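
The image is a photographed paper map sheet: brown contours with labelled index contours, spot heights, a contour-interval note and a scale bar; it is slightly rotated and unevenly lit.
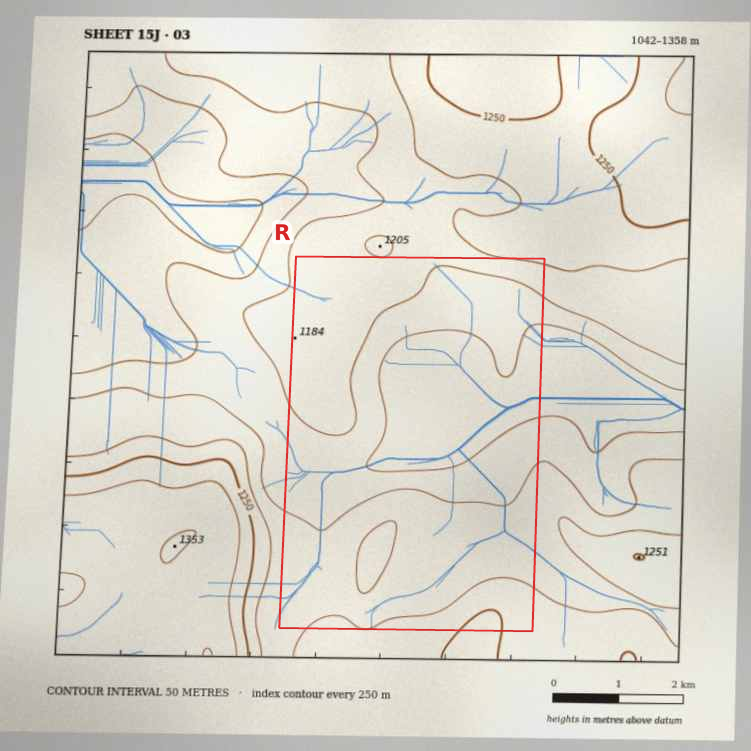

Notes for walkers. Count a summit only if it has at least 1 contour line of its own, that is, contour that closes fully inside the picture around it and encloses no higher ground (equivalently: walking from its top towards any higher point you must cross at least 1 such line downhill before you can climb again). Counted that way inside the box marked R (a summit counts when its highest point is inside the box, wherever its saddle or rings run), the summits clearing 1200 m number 1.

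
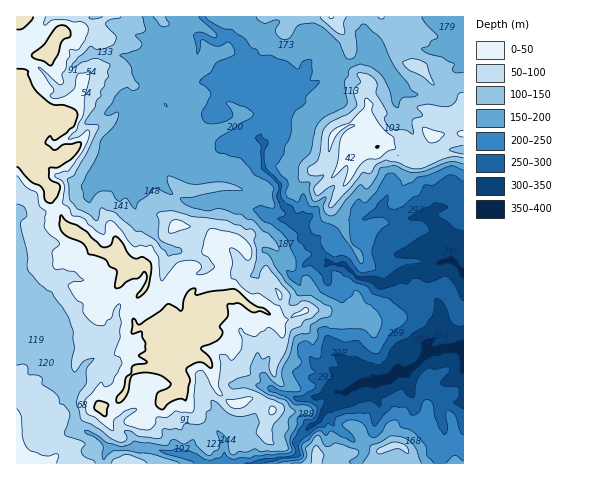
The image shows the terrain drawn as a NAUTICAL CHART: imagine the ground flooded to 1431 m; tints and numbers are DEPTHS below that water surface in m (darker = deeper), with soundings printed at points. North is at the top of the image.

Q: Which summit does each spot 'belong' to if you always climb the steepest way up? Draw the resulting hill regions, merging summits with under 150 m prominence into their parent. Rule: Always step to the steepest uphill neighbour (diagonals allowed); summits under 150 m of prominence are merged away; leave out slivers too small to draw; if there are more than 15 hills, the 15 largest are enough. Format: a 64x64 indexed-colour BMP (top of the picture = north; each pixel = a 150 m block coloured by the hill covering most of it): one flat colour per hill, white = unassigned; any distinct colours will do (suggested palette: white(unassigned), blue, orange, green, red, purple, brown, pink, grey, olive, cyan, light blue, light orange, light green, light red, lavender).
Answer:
<image width="64" height="64" href="data:image/bmp;base64,Qk12CAAAAAAAAHYAAAAoAAAAQAAAAEAAAAABAAQAAAAAAAAIAAATCwAAEwsAABAAAAAAAAAA////ALR3HwAOf/8ALKAsACgn1gC9Z5QAS1aMAMJ34wB/f38AIr28AM++FwDox64AeLv/AIrfmACWmP8A1bDFABERERERERERERERERERERERETMzMzMzMzMzMzMzMzMzEREREREREREREREREREREREREREzMzMzMzMzMzMzMzMRERERERERERERERERERERERERETMzMzMzMzMzMzMzMxERERERERERERERERERERERERERMzMzMzMzMzMzMzMzERERERERERERERERERERERERERETMzMzMzMzMzMzMzMREREREREREREREREREREREREREREzMzMzMzMzMzMzMxERERERERERERERERERERERERERERMzMzMzMzMzMzMzERERERERERERERERERERERERERERETMzMzMzMzMzMzMREREREREREREREREREREREREREREREzMzMzMzMzMzMxERERERERERERERERERERERERERERETMzMzMzMzMxERERERERERERERERERERERERERERERERETMzMzMzMzERERERERERERERERERERERERERERERERERETMzMzMzMxERERERERERERERERERERERERERERERERERERETMzMzMxERERERERERERERERERERERERERERERERERERETMzMzMREREREREREREREREREREREREREREREREREREREzMzMxERERERERERERERERERERERERERERERERERERERMzMzERERERERERERERERERERERERERERERERERERERERERERERERERERERERERERERERERERERERERERERERERERERERERERERERERERERERERERERERERERERERERERERERERERERERERERERERERERERERERERERERERERERERERERERERERERERERERERERERERERERERERERERERERERERERERERERERERERERERERERERERERERERERERERERERERERERERERERERERERERERERERERERERERERERERERERERERERERERERERERERERERERERERERERERERERERERERERERERERERERERERERERERERERERERERERERERERERERERERERERERERERERERERERERERERERERERERERERERERERERERERERERERERERERERERERERIiIRERERERERERERERERERERERERERERERERERERESIiIiIRERERERERERERERERERERERERERERERERERESIiIiIiIiERERERERERERERERERERERERERERERERIiIiIiIiIiIiERERERERERERERERERERERERERERERIiIiIiIiIiIiIRERERERERERERERERERERERERERERIiIiIiIiIiIiIRERERERERERERERERERERERERERERIiIiIiIiIiIiIhEREREREREREREREREREREREREREREiIiIiIiIiIiIiEREREREREREREREREREREREREREREiIiIiIiIiIiIiEREREREREREREREREREREREREREREiIiIiIiIiIiIiERERERERERERERERERERERERERERESIiIiIiIiIiIiIhERERERERERERERERERERERERERESIiIiIiIiIiIiIiIiIRERERERERERERERERERERERERIiIiIiIiIiIiIiIiIhEREREREREREREREREREREREREiIiIiIiIiIiIiIiIiEREREREREREREREREREREREREiIiIiIiIiIiIiIiIiIREREREREREREREREREREREREiIiIiIiIiIiIiIiIiIhEREREREREREREREREREREREiIiIiIiIiIiIiIiIiIiERERERERERERERERERERERESIiIiIiIiIiIiIiIiIiIRERERERERERERERERERERERIiIiIiIiIiIiIiIiIiIhEREREREREREREREREREREREiIiIiIiIiIiIiIiIiIiERERERERERERERERERERERESIiIiIiIiIiIiIiIiIiIRERERERERERERERERERERERIiIiIiIiIiIiIiIiIiIhERERERERERERERERERERERESIiIiIiIiIiIiIiIiIiERERERERERERERERERERERERIiIiIiIiIiIiIiIiIiIREREREREREREREREREREREREiIiIiIiIiIiIiIiIiIhERERERERERERERERERERERESIiIiIiIiIiIiIiIiIiERERERERERERERERERERERERIiIiIiIiIiIiIiIiIiIRERERERERERERERERERERERESIiIiIiIiIiIiIiIiIhEREREREREREREREREREREREREiIiIiIiIiIiIiIiIiERERERERERERERERERERERERESIiIiIiIiIiIiIiIiIRERERERERERERERERERERERESIiIiIiIiIiIiIiIiIhERERERERERERERERERERERIiIiIiIiIiIiIiIiIiIiERERERERERERERERERERERIiIiIiIiIiIiIiIiIiIiIRERERERERERERERERERERIiIiIiIiIiIiIiIiIiIiIhERERERERERERERERERERIiIiIiIiIiIiIiIiIiIiIiERERERERERERERERERERIiIiIiIiIiIiIiIiIiIiIiIRERERERERERERERERESIiIiIiIiIiIiIiIiIiIiIiIhERERERERERERERERESIiIiIiIiIiIiIiIiIiIiIiIi"/>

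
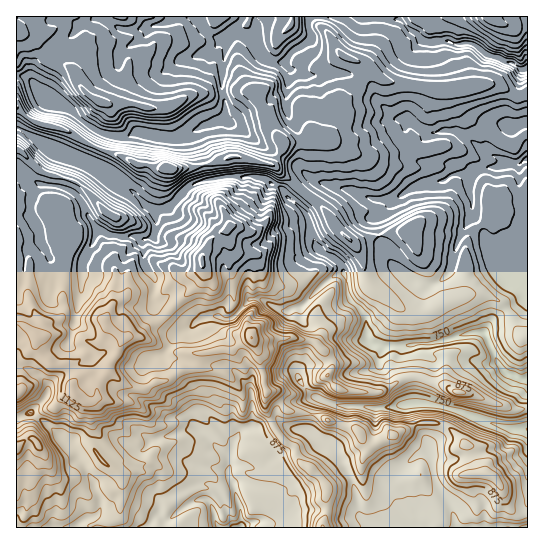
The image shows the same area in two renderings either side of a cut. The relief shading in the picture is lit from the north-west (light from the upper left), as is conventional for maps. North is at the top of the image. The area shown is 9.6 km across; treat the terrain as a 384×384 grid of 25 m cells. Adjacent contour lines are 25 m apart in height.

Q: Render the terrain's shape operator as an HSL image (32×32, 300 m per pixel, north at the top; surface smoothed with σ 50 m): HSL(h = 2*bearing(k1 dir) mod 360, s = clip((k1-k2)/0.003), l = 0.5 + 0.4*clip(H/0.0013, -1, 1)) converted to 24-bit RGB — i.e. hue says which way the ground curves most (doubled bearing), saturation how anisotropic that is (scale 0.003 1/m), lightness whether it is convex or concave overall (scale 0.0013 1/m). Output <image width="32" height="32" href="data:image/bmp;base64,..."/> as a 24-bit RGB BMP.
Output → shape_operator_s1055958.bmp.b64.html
<image width="32" height="32" href="data:image/bmp;base64,Qk02DAAAAAAAADYAAAAoAAAAIAAAACAAAAABABgAAAAAAAAMAAATCwAAEwsAAAAAAAAAAAAAsGAxeK5Dh1Y+YpRMR6SOl3O1xa+SUoqYToddT5I8snidsbyHlQx4w2EfGreSXatJdYhuUVl8W8Sm7MuhQ0Z+gliBgYBugIVzgn9ycnOGnaKNdE+NroVXoTA0lIYrd+UOa6x9p2FzYZ2XYZKjcoamRkuFvbR3YYuKaVmJrK98M541sIItqymmPxrSaspff4aXfICHUlJ5pntO4NiBV2WAb0qXcJiLeHqGgXyBeoJ8mIRqelJpmaJpdEaLr9aARHySn294oVdsi61uWl2YUIykiFmhu6d7i2JnTWpUgZBfdJRidmKvfbmdWR2WlbZ7h3p1gXV2cEFtZZxJzOC0dFC0x0UuXoGKeHOIjXOGep1xgzSDtGpRg5FLRoJtxvDHMj2Ka49ZrF1yg9aVVGGkijOLaq1vhr+gn2uzd262ha61cG+ebG+WpqZnTDuMh511iHWCg1yGsz26vfLcabWMbRtt5taERmljXoBoYnyVtoGdNy+crsbep5XhpuroYq6rVj6fPIywndyVa63Xbyx7okyWeLx6bqaHakyJuHiLg2Bcgm5id5CNnnWSTkuMmouBe3WLay5tlPWdhZxHhT5TbDN11bx3rF5/Z4JGNX5LiYtXW0aHq65BaKBFn8FXskS6OFiXumrl0PfUPg80ajZAorVSebhNc0g4bqtScIExqKVAc4+hlGGSmF1fVIaIipV5ij2BmPm7U8y7ejNbaj8uRGxcod2bhFfn5b7mU5/AOFlhQm1VjNilqtbpoaXfXi3Dwi6aQ6UqiQAIeysYrElolMFHiZwwRY0xZDcxZcdkSq2VinRKeVSSlFVQkUI8UYogeqsf564HZ1QkMx6ZzPH/iMH/3OzvCBLLud7s3pT8zbr/zuj9eefUWSMTMRUCTi0FXGQZNH8MAIbC7ZviQkStnL7cto7Yd3nkeOHpuR0uZsVLQIBXaEU2ebZXUDidBADz//mvG7OjR/7pIt79aj4AMygAMyoALjMAIzMAIysIRkYDMxoAMxcAfFoQf97t0er6fY3269fzFXWrSS+euuTDdWCSs6xwlD88kjDwwo3jnEtFWXWYWZKwhFt1dLN8DgB/7f3Oi6vwYkTrVAAjnhH8zOL/zNL/0c/8xGn6NG58fT+XbIXwzOj/zOf/ZLPQgk1QnVCepnhAlRJUJrJpm8JecGiVtGh9ZNGST0Flm2O00X3YwWbNXWO4bafEVc7SLRSN3f+pMEwaNQ8xXG7U6P7NK0gWQFwaZXQ6x0+luJrokLjiYsHLfYxBj29Gk45jYRklaEsPlkuCbMi6d6/DhmesimBkoYZjz3pNOWFGW3FBYn1atV2Ev3LBokpVarJTey+Q7vGwPFd+NUdYYHM4jfBOcXTYn6rfKiWSeqptkHNbqE5irI5TpnVeln9MryGjmCp9vLeDYWOIuKyFYZVFMU1/s2mtiWBl0YGBgl7NeObiNJOiTreEZEess3DJzzK84rWIhtSx0z7/frL3gtb/n+BzcGYjTD0hdyUlg4AjSlwZX3cQNo4DvdwY1JbWZgRzmLOqv529cKm9grB5xHafIVR8oT1fnMSJbqukebmeskF6g2lRUHlRUpV1RrqwEhnr7fPO34zsDrPazyJffjEdwmVyxIS0LUGNn1iWrJWgkYWsh4utmYimapM3WnIWG2hoiqiBhbihk0tbXsJztUZ2IUWya4C3z62jaKhFf1dAXVRwxn2dfotYfXI8VV4ZA5oAj/9gsbYMOQQANVcSxnqEeqZeacCecwRidqxhg6eRhJyujn21sYe1lXukjYKcTWOET81dV4l5X7hmi0ltd6JjRqmqOHJptJtrwnWZi4mwRUuPjZBbyG+ZjVWbj82FhOFZOkUAhhgAca7Fg8DBB2U45pmcLg9owmOXjMKwgq2ncXSLYXmAnYKhoIGqnIyyg7XRdo3EgE9+i5xeg2WPZ4x0sZpWSV+BeYNXoatsja9xXi10q2RnbmSpuZSEgNGXvkFdVzeekM+ORoOlnXWo1HPDA6QWTANwxdOVdaaCf2lveU9TlIBINIRCn2BqhLRxh2RZdU9cgXZ3YqSHa2eQfmuAvrNcQ1WLfKelVLOA0VWDRjrUkr3Ufiuk496ygzyHrn50WWiQxNmTNU5gXoxycLG95knFThFSp+R7ZIOBd1Vtklt6lLiUe6COLliasMKHZkxzfnR3gX55YaFkf1t8fnN/xp2EHXZ5g7ajrobDMG6pMqpIcUIuQJeb25eGsE2iirB1P61w3KtjPEaxap9sVx48fSE0c7mfnuGwbU98eFd6gap7jKCGn5B/IWyFx512dFF6fYF4e4V8rG+GeFuEcJKQrLmbVUK2XSkMq6kKcbgcEYSchrizVYKmqVJf2nOry5KdfJ/U5r9YKZaHo215QRdmmLqrrvHQaFOlgk/JlXvTzabLkYx7l5B3N4mNv09vjWaOe4iAdoWHkVpZeGecdYmEmr1yVQlTtu7l1+j0fZbcah51X49Kh0N0TsuCwo8vgt6HnlZ97mutRlDVkEupVRx0p+evoXJdfUlpPn9KQH5Yt3Cw16PVsJW6loSlLDNwqIh/gY6EdHGFZJSfboasjKW6vjSAM+L2fOWwe0M3bxoxmk9HP58mIId6fFDS1PfjiUmkr3qXKraK4ApleA47m+/UfqmWlGF5gT9Ajm01P3cxQ4E+dY9VqWhur3N8SjB5pauPmZmLZ2Ccn2llgGMqwrAaadP4dOm3bCo/cjVAeDgynm1Zz7BwEFMfDjMANU0AznMAgXMYSQwBkzQAiO/FgVI0bUcrd1I3jF9cjKSShJGXS31DVnAwUWsyrYlZQ1SFjrafr4imWVOxljwzpvzwPorfjUonbyYhai4riCxbw/H4gqr51t711cT/wZf9yGny2TwZAhz7i8P/y/3kTCRMj2Roi3iPgIyWepabiJyQdn+dd3SphGuslWWoeolPUIZKapo8b3wzgasfzv3yYBY/ZzgsbjsrNtvFtuT/zPD/W4nKPqh0n3osZzgvg06KjYvP0NH0fZLqihpC51lIPFCde4eTgpWXgZuddqGdhpqkenKXgmGTk3SumYCvg6K3Zn+3ikhxnVu9dWDDcxIAaB0SOtvWzP/+MOP/MhUBSE0CVlgaXUcZdHAnT3Q3RntBZ4tCgW8yXRkkq6dboNeqfjO2j4amioaeepd+d52Qa5GUfml6bmyNco9BjKU2llE4ikxNdaipbJORpGybRP/3zO//eJX3jhAlWwcewLGCkslgYS1EjbFJiLlWQYNDVnJMUn4+cEZLXVx5mMGGUsI9gkJzh5B3g3l2m4J8lZdoZo1XemFSdElOqnBqjW+Ub5eKbZdsdXtbc2hcfIRNi+lyQBwfYT4kWRgsfNehq9vgpInclbTtkp7ixKXl26DnU3+xRMHAljuWapmCcspkOiS0iYGog4OYlHaUkoyCnqBye0BkkHRlXWl6jpJtkXRxjX9phX1jfn9nV2F3hXq21SY9cDtYcD5kgNbJh9SndoBlgXFign9aY3tdXXlkq4J6sIrEUyLCeoHDlLLC2LLXKV2rW6GUlWuSiXmTnIKXsHGFdFaWh5O1f5LIhpzMj5PNo5LOpZLLlY/EjMzTV4bfilwhi1aCabO3esaMj35udn1qiGF+lYtzcoNeU4Fdb4dnh3prnS6oVbRYZrVngoxdqy1leEtElXtUi39Kfm9ElqVchMS1YKGoimJWfnBUeHNXg4Fidad4lK7Jr4vUMxsAp1OyY7qzd6KmkYN9jHt4i4Z6TImIrYeroHyQiHZmZoRJX3xGm1lPSLxrnJVnbSI+kLMvRJqEbmWarGqRm9nXiaTLp3WCc1ZlXYhrdoyqgYK0dZvCv9R2MwoAPhUAHOISh5KhdYibaYpgWYp1mYONgpadamqyQ6B0qXG3ooOyf4KggH6xiIs+TZJDiEM+WVSV2p+jQpxhHi1bmuGNV6Vsak9Ol2dglnqWZrF8bSoRXWoPZ0oISwwBbqyCjbe0V2rMkYVzgIZqnWlml4dVVpFRnk9Jrkc1bq5DLZ0vRpI5q3NRcDRexJySRJWmh2mpVImLoJFp2+CcAEGanOQvhTxGfnhGkZtDmIs6liJjhLS5lIO5eWu6jmDKq8/NfMG4elCu"/>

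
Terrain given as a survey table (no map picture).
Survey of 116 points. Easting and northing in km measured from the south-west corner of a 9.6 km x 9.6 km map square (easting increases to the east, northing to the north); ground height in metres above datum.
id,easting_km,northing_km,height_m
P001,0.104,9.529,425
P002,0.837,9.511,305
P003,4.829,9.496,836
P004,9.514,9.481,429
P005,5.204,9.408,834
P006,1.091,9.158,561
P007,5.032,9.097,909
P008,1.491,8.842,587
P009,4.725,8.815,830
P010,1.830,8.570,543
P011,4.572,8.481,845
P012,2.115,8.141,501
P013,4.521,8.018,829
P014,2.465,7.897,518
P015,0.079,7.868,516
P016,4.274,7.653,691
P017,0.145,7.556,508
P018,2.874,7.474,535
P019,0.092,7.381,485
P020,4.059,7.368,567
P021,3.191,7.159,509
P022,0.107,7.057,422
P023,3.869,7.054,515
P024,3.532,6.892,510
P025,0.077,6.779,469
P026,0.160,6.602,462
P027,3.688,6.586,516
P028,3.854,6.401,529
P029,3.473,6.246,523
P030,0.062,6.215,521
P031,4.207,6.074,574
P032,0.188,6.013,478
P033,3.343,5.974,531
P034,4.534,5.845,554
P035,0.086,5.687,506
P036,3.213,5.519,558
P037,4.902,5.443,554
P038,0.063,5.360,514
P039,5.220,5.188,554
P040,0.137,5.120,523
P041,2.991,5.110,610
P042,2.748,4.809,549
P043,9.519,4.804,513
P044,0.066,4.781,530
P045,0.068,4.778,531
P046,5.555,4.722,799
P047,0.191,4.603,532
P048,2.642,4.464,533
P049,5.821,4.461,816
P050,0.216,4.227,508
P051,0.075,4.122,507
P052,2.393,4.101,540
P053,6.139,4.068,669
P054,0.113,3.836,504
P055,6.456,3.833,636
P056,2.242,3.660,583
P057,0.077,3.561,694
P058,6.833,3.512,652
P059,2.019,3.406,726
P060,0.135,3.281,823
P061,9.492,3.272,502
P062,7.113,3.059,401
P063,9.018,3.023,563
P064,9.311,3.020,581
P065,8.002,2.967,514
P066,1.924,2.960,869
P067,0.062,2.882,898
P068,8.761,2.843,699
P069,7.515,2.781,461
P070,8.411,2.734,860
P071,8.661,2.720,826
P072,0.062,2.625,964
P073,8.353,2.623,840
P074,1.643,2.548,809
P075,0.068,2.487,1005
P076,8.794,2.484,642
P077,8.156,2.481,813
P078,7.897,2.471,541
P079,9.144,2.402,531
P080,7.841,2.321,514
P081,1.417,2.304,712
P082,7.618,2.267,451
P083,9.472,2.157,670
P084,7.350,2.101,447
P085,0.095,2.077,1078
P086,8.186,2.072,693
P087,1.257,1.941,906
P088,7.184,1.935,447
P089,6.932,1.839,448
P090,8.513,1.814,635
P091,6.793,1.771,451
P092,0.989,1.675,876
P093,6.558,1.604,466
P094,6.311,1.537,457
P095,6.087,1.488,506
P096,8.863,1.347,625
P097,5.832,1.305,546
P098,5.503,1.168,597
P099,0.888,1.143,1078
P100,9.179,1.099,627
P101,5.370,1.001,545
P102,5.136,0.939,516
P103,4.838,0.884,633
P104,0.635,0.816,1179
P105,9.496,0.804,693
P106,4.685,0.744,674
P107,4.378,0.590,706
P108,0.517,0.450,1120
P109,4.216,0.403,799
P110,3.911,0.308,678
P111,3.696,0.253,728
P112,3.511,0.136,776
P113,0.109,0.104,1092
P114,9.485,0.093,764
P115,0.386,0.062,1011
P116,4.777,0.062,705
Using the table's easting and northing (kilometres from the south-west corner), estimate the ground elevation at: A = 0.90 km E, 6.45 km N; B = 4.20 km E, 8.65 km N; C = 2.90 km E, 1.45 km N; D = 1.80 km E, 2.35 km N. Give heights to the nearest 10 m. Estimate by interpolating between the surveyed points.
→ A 540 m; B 820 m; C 720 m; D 700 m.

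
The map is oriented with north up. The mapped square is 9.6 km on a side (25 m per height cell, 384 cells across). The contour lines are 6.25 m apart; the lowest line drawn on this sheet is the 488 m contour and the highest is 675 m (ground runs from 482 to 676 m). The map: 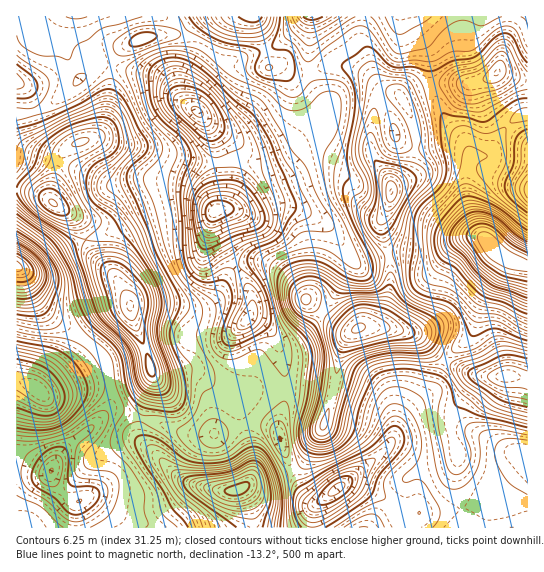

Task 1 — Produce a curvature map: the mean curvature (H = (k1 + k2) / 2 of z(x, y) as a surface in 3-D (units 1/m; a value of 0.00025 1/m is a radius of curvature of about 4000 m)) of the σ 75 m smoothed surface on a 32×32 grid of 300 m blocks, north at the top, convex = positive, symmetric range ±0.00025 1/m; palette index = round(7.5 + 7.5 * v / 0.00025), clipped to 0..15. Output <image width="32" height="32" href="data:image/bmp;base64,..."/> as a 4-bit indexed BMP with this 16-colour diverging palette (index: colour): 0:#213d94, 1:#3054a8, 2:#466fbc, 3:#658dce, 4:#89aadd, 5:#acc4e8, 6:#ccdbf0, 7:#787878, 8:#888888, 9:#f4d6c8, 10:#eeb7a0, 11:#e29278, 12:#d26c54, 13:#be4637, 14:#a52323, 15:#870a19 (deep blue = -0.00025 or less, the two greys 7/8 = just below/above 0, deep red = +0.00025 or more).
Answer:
<image width="32" height="32" href="data:image/bmp;base64,Qk12AgAAAAAAAHYAAAAoAAAAIAAAACAAAAABAAQAAAAAAAACAAATCwAAEwsAABAAAAAAAAAAlD0hAKhUMAC8b0YAzo1lAN2qiQDoxKwA8NvMAHh4eACIiIgAyNb0AKC37gB4kuIAVGzSADdGvgAjI6UAGQqHAImWiHZmZmaLdDealnZ4d3eadEeHdmabnKECaZd2h3d4hmhVhlfP/+51cAWZh4h3iIQ6qGaLuYj/N6cSipeKh4eHN6h4u0IRuwWJhSaHi5dmVURomqZWVWYH/5lzZ4l2VIqlNYhEdmh3NP+HhXeYZVec+mVVSIZ4iHJ/hGZ3iGiqnMqGOe52iIh0X7VWd1ZpqKundSv8R4eIdU7FNVVa7cqph2QL9kmImGUrtDNHZ3i6ZnZBLtFIZKpUK/y63nNGl3ZlNt+RWJIXRXrszd24aIaHhW3ttnmoEm/EnsuYmWm5RpaLvceJmjKf2Hp6M2iZpwBVrLyldYg3repAPUSLpjQBeM3KZXKIm4d1Mmx3jHIgWXqXiFeSebqHZlOZiVUxIpV6dopYskhkeYZH6odhADt8/aqnWsATJIdlW8xUmDKZ3+plh2qhEkmHd5Z/lXh7urunZHVph3eJiIiSj6yWiZpXh3ZkaJiql4h4drqLpndmibqaqZnIeWaZd1y0aHVmaIi9zLibtEZnmHZLo4plZ2hEWau2iEA2eJd3SaWpVnhldjRql3IRWYeIdkiXt1iXZal1WIhzVIuHiXZYm6Z7upiHh2d3VEe6nKiJiaeXepvZVneHmGV6hUiZaYeUZmZI5meIiJ3blmd3Z2iZhXd3ZrZ4iIhndmi7vWZpmoZ3iHaH"/>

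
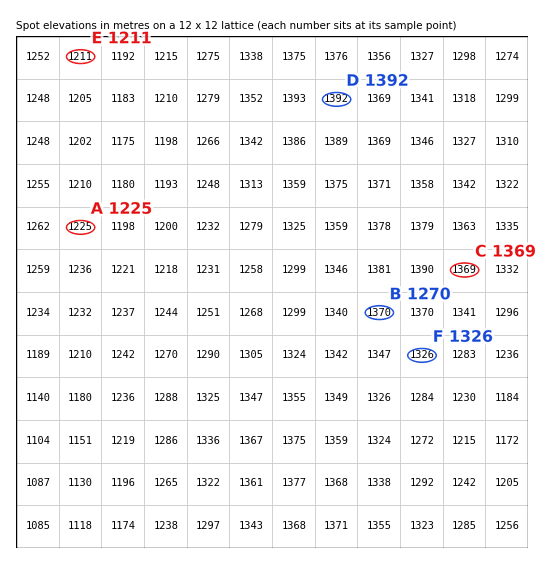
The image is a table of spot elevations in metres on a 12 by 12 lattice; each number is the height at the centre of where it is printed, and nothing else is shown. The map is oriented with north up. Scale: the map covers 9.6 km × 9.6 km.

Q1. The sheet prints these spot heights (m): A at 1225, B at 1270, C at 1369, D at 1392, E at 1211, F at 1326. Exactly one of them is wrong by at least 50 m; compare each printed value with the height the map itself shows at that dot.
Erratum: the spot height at B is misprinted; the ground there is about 1370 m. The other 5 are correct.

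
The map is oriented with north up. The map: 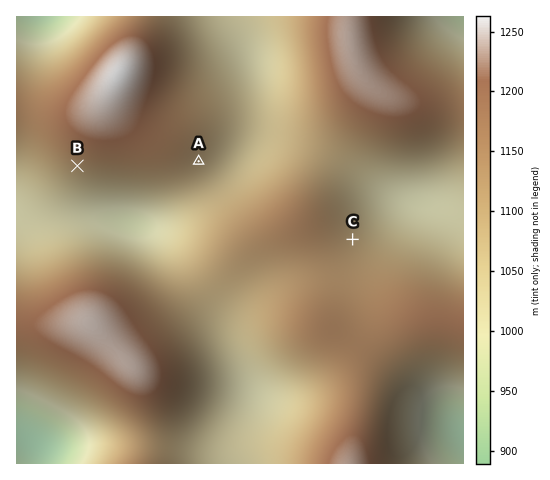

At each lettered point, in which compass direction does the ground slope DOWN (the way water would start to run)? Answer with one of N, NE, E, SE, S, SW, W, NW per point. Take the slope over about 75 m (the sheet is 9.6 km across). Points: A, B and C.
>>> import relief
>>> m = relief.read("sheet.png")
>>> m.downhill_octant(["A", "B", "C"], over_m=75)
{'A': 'SE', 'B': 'S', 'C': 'NE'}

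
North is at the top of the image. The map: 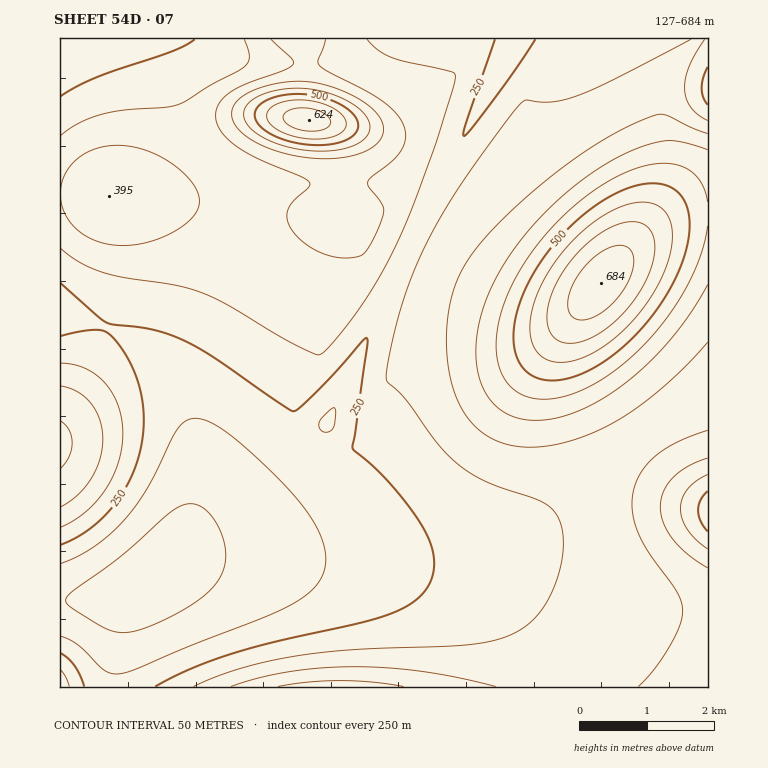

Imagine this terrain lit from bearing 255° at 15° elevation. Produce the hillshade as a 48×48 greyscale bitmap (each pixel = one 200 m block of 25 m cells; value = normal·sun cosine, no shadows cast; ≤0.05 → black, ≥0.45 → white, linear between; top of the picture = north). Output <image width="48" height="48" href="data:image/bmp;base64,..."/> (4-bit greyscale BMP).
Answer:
<image width="48" height="48" href="data:image/bmp;base64,Qk32BAAAAAAAAHYAAAAoAAAAMAAAADAAAAABAAQAAAAAAIAEAAATCwAAEwsAABAAAAAAAAAAAAAAABEREQAiIiIAMzMzAERERABVVVUAZmZmAHd3dwCIiIgAmZmZAKqqqgC7u7sAzMzMAN3d3QDu7u4A////AAA2eJmZmYiHdmZVVVVVVmZnd3iIiIiIiAE1eImZiIh3d2ZmZVZmZmd3eIiIiIiIiBJFeIiIiIiHd3dmZmZnd3d4iIiIiIiIiDRWeIiIiIiIh3d3d3d3d4iIiIiIiIiIiFVmeIiIiIiIiIiIiIiIiIiIiIiIiIiImWZneIiIiIiIiIiIiIiIiIiIiJmZmZmZmXd3eIiImZmZiIiIiIiIiJmZmZmZmZmZmXd3eIiJmZmZmZmZmZmZmZmZmZmZmZmZqnd3d4iJmZmZmZmZmZmZmZmZmZmZmZmqu3ZmZ3iJmZmZmZmZmZmZmZmZmZmZmaq8zWZlZniImZmZmZmZmZmZmZmZmZmZmqvN7mVVVWeImZmZmZmZmZmZmZmZmZmZqrze/2VERWd4mZmZmZmZmZmZmZmZmZmZqrze/1VDNFZ4mZmZmZmZmZmZmZmZmZmZqrzd7lVDM0V4iZmZmZmZmZmZmZmZmZmZmrvMzFVDI0VoiZmZmZmZmZmaqpmZmIiZmaq7qmUyIjVniZmZmZmZmZmqqqqZmIiImZmpmWUyIjRniZmpmYiamZmqqqqpmIiIiJmZiFUyIjRniZqql2erqZqqqrqqmYiIiIiIiFQyIjVniZqqlle9upqqu7u6qYh3d3iIiFQyI0V4maqql1atypqqu7y7qYd3d3d4iFQzM0Z4maqqmGWMy5mqu8zMuph2Zmd3iFRDRFaImaqqmXVqzKmqvM3cyph2VVZnd1VEVWeJmqqpmYZYzLmqvM3d26h2VVVmd2ZVZniZmqqpmYZWrLqavN3u3Ll2RERWZ3d3d4iZmqqZmZdVjMqaq83u7cqGQzNFZoiIiJmZmqmZmZhkasupq83v/tuWQyI0VZmZmZmZmZmZmZh1WLypq83v/tyXUyIjRKqZmZmZmZmZmZiGRqy5mrze/+2oUyESM6qqmZmZmZmZmZiGRYu6mrze7+25ZCERIruqmZmZmZmZmYiHVGrKmavN7u3KdSEREruqmZiIiZmZmIiIZFi7mZq83u3KhTIQEcuqmIiIiIiIiIiIdUarqZqrzd3LlkIREcupmId4iIiIiIiIdUWLuYmrvN3Ll1MhEcuph3d3eIiIiIiIhkRquoiau8zLqGQyEbuoh3d3eIiIiIiIh1NYupiZq7u7qHVDIrqYdmZnd4iIiIiIh2RGq5iJmqu6qXZTM7qYdmZnd4iIiJiIiHU1i6mImaqqqYdURKqHdmZnd4iaqqqYh3ZDarmIiZmqmYdlVKmHdmZ3eJvN7cuXZmZDWLqYiJmZmYh2VZmHd2d3is///slkIjVDNquYiIiZmYh2RJmId3d4rP///ZYgABRUNYupiIiJmYh1MpmId3eJvf//uFEAACRmRGq6iIiIiIh0IZiIh3iJq93KdBAAAUZ3VEi6mIiIiIh0IJiIiIiImaqXUyABNWd3ZEabqIiIiIh1IZiIiIiIiJmZh1VFVnd3dUSLuYiIiIiHQoiIiIiIiZq7qXZVZ3d3dlRpuoiIiIiIZYiIiIiImavMuXVVZ3d3d2RHu5iIiIiIiA=="/>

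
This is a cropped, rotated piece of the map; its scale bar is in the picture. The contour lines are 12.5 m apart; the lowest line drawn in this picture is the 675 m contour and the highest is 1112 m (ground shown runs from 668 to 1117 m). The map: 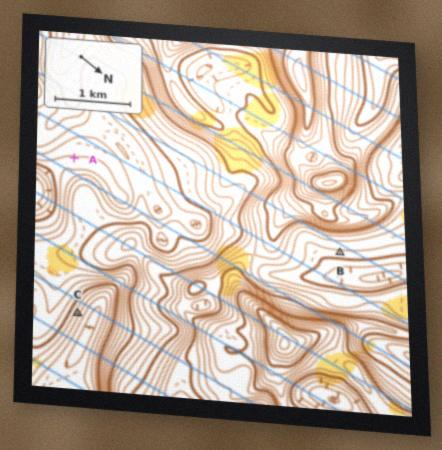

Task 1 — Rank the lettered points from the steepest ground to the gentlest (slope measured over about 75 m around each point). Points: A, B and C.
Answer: C B A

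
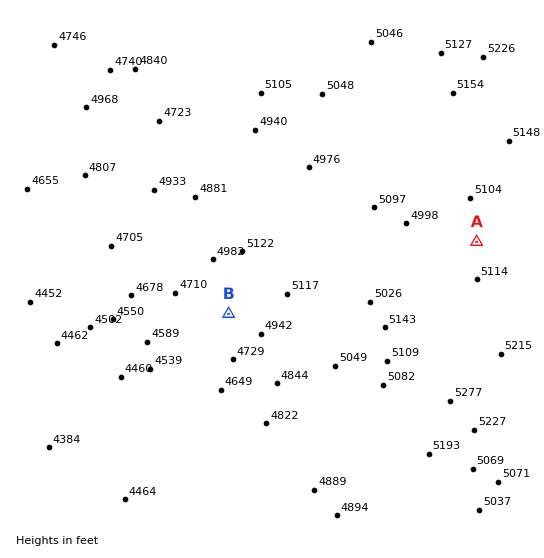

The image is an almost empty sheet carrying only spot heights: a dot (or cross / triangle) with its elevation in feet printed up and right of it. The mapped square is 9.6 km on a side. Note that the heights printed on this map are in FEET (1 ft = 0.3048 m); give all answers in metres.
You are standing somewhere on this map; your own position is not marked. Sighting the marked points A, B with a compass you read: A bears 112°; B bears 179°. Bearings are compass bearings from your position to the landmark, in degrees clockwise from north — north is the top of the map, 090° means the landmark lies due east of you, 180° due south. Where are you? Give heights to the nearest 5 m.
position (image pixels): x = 226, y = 141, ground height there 1505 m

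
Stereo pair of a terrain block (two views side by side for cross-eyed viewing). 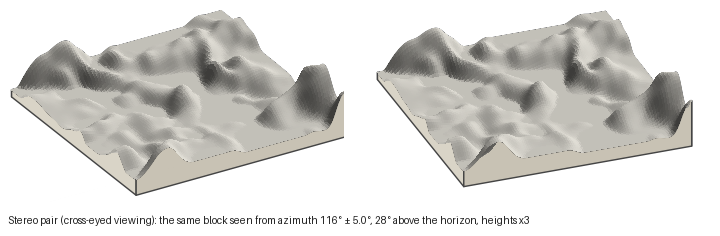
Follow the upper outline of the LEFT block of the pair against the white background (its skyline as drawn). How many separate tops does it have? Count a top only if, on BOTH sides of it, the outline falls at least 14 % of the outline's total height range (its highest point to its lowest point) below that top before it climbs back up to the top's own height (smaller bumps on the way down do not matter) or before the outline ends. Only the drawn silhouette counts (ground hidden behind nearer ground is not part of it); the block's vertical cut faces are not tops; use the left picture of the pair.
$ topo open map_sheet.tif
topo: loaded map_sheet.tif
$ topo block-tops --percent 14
3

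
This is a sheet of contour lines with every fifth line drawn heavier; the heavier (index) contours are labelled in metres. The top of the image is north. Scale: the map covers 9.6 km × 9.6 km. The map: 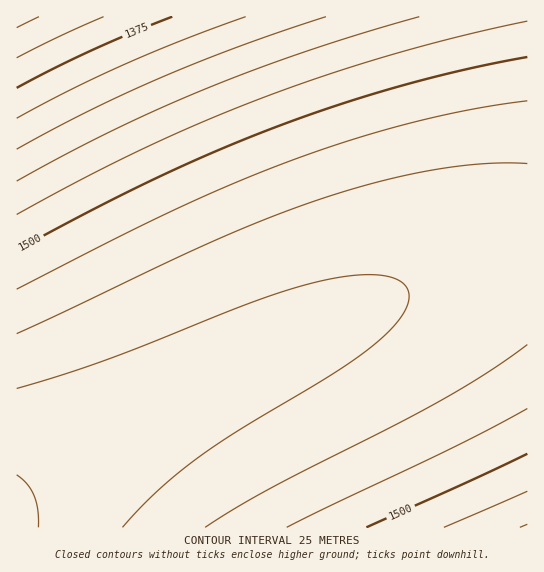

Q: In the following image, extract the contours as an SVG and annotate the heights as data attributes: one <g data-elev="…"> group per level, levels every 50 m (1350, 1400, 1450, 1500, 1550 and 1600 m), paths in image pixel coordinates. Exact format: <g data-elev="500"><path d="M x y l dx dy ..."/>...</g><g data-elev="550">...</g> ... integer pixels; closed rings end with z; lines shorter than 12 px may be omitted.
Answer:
<g data-elev="1350"><path d="M104 17l-45 19-42 22"/></g><g data-elev="1400"><path d="M246 17l-63 23-58 24-55 26-53 28"/></g><g data-elev="1450"><path d="M419 17l-109 33-103 38-94 42-96 51"/></g><g data-elev="1500"><path d="M366 527l161-73"/><path d="M527 57l-61 12-63 16-64 20-62 22-60 24-61 27-63 32-76 40"/></g><g data-elev="1550"><path d="M205 527l66-39 174-90 44-27 38-26"/><path d="M527 164l-44 0-49 6-55 12-57 17-53 19-55 23-197 93"/></g><g data-elev="1600"><path d="M38 527l0-17-4-15-7-11-10-9"/></g>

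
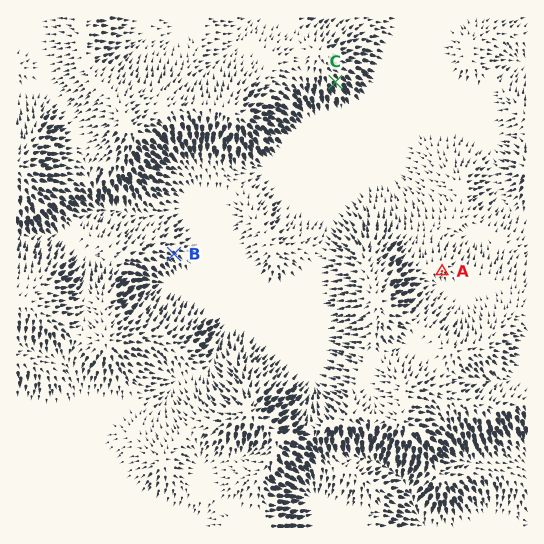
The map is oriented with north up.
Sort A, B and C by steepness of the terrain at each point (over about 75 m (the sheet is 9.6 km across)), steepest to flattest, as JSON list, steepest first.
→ ["C", "B", "A"]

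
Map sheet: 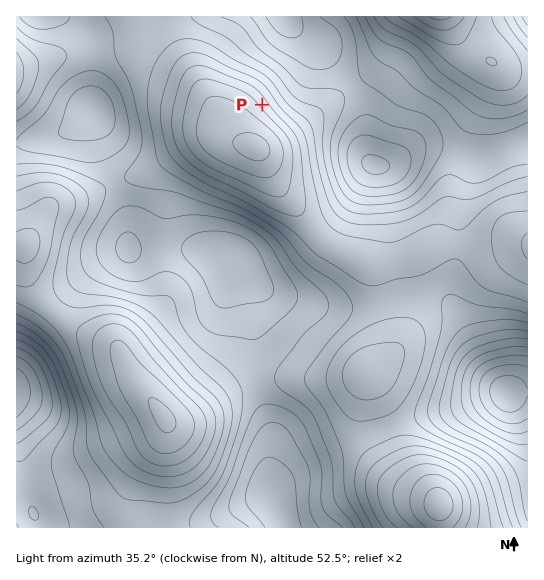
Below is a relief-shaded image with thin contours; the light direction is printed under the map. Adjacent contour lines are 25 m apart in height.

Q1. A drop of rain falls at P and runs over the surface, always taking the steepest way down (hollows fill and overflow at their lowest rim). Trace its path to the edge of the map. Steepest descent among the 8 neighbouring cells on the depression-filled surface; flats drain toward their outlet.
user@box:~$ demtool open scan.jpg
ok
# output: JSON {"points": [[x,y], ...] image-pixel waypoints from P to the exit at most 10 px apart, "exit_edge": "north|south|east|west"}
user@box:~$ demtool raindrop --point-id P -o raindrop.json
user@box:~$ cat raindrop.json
{"points": [[262, 105], [273, 94], [283, 83], [294, 73], [305, 62], [307, 51], [305, 41], [294, 30], [286, 19], [285, 17]], "exit_edge": "north"}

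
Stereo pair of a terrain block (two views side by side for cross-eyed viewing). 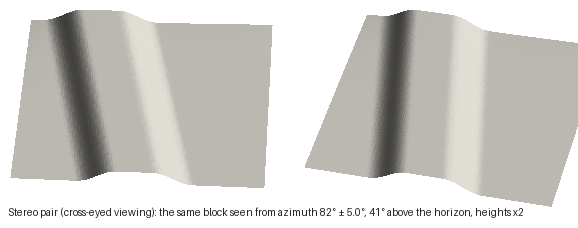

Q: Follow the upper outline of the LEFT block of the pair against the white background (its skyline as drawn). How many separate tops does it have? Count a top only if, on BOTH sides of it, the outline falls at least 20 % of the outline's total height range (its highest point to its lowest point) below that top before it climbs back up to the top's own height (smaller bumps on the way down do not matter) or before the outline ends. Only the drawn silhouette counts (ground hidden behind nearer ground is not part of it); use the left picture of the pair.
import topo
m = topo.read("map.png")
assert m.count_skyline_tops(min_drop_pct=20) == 0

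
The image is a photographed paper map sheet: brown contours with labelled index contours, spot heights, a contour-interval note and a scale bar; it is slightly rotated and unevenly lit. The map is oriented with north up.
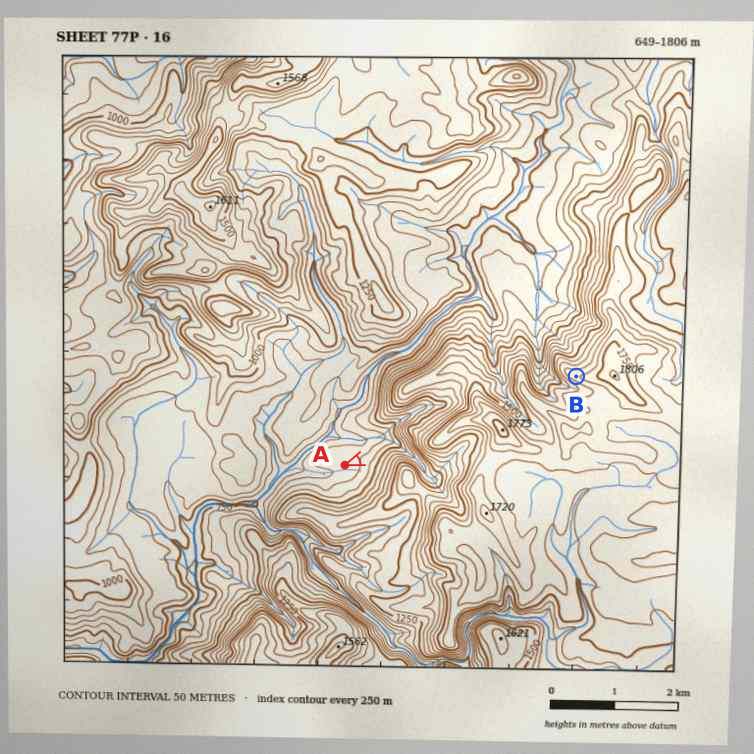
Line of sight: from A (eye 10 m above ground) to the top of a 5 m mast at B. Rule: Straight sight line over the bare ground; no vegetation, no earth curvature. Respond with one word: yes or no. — no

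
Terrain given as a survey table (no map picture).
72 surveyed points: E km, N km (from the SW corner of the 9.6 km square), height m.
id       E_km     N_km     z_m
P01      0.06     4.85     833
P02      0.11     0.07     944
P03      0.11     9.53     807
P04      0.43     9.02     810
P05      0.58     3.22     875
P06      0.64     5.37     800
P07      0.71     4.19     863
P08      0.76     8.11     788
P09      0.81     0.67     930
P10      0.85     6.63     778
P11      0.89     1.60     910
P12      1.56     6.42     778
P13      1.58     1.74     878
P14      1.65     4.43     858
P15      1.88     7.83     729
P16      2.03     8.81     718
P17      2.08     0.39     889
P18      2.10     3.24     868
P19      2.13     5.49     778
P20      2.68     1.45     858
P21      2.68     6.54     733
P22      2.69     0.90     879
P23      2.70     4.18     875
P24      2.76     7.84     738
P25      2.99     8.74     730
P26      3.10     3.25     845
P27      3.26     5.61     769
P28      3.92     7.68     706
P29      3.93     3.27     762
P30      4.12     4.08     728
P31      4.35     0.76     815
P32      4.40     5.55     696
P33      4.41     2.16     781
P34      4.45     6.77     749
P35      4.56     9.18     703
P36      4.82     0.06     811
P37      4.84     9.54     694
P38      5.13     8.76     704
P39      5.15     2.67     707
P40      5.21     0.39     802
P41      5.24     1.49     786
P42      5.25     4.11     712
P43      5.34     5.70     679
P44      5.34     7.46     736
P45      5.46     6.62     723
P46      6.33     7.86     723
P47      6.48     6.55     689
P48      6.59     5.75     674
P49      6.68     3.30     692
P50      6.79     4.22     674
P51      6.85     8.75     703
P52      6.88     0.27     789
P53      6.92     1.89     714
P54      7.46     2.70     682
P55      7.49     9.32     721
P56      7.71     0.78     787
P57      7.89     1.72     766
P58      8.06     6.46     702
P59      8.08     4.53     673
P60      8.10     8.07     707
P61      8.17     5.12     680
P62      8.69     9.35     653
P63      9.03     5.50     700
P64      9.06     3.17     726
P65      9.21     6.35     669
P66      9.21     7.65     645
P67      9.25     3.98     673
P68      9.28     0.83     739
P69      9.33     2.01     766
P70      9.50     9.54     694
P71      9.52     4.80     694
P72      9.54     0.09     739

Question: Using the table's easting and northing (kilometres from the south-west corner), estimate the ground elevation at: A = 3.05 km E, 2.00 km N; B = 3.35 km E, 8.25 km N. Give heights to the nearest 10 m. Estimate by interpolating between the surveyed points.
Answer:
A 840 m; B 710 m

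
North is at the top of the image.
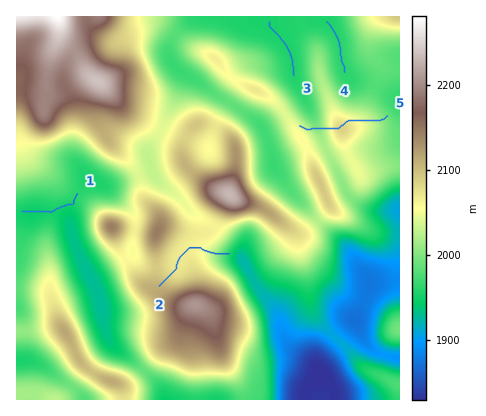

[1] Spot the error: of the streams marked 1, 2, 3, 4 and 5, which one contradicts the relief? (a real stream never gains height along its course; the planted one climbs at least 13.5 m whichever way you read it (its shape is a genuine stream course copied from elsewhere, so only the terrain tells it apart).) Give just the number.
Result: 5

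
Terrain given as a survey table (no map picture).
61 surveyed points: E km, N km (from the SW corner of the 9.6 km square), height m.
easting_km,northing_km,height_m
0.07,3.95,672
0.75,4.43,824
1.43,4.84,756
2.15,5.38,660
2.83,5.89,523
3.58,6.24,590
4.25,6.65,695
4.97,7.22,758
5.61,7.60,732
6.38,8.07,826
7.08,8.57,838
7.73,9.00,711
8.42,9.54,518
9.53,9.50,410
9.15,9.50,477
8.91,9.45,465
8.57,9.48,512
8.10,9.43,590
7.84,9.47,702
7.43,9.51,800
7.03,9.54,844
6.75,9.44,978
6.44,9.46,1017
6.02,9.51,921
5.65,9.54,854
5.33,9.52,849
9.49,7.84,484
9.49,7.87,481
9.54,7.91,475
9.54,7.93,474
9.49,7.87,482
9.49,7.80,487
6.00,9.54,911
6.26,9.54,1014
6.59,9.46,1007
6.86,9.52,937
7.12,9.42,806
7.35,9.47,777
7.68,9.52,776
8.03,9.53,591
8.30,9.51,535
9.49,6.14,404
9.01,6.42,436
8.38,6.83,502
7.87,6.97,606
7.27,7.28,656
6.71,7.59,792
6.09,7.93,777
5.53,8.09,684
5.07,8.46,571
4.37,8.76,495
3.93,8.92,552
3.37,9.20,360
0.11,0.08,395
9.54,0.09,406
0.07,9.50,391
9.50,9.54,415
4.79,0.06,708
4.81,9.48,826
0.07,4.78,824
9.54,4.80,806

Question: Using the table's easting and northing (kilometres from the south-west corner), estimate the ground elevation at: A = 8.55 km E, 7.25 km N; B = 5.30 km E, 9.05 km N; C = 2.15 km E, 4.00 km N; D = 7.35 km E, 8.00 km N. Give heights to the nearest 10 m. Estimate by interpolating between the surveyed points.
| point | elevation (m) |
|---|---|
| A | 590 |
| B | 870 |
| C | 830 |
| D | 700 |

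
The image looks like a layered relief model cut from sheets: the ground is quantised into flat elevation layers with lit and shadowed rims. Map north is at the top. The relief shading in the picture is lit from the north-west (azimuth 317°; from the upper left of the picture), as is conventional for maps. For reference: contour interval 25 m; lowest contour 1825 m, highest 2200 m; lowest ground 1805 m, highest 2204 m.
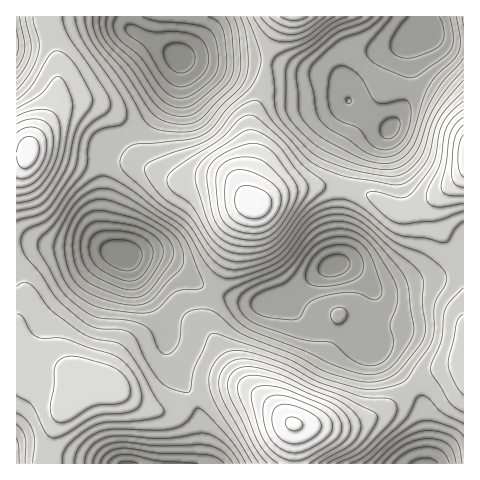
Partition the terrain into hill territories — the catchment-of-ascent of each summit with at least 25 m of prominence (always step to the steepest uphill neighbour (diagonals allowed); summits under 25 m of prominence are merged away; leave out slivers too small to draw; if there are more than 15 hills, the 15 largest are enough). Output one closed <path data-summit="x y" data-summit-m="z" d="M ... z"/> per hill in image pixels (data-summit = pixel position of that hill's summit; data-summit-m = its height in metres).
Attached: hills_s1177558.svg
<path data-summit="253 204" data-summit-m="2194" d="M185 58l-6 1 0 11-3 13-16 26-22 20-34 17-3 64 0 19 3 9 5 10 8 5 7 2 24 0 14 4 17 9 20 16 16 8 36 11 18 0 12-3 44-31 13-6 2-7 2-46 9-46 7-14 10-10 22-11-13-7-23-16-6-5-8-18-11-9-23-2-43-10-57 0z"/><path data-summit="293 424" data-summit-m="2204" d="M148 255l-24 1 17 31 23 38 3 8 0 17 3 13 21 32 7 15 4 18-1 36 224 0 2-2-1-38-4-21-6-11-26-29-12-11-8-4-3-20 6-23 0-14-19-21-13-6-8 2-8 3-44 31-12 3-18 0-44-14-35-26z"/><path data-summit="104 384" data-summit-m="2098" d="M31 241l-15 1 0 221 184 1 2-36-4-18-7-15-21-32-3-13 0-17-3-8-23-38-13-28-5-5-26-7-44-1z"/><path data-summit="28 152" data-summit-m="2193" d="M127 16l-111 1 1 224 14 0 22 5 35 0 26 5-8-8-5-14 3-83 28-13 18-14 20-24 9-25 0-13-46-26-4-4z"/><path data-summit="463 155" data-summit-m="2172" d="M427 31l-8 4-10 10 0 44-3 13-8 16-9 12-18 7-13 13-7 14-5 17-6 42 0 33-3 8 16 5 25 21 61-14 25-14 0-217-22-5z"/><path data-summit="294 17" data-summit-m="2114" d="M425 16l-296 0-1 8 9 10 25 12 18 12 26 4 57 0 43 10 19 1 9 4 6 6 7 12-1-24 4-7 8-7 44-12 24-14z"/><path data-summit="463 364" data-summit-m="2065" d="M463 262l-24 14-49 13-12 1-10-6 6 13-7 31 1 18 22 17 26 29 6 11 5 37-1 24 38-1z"/>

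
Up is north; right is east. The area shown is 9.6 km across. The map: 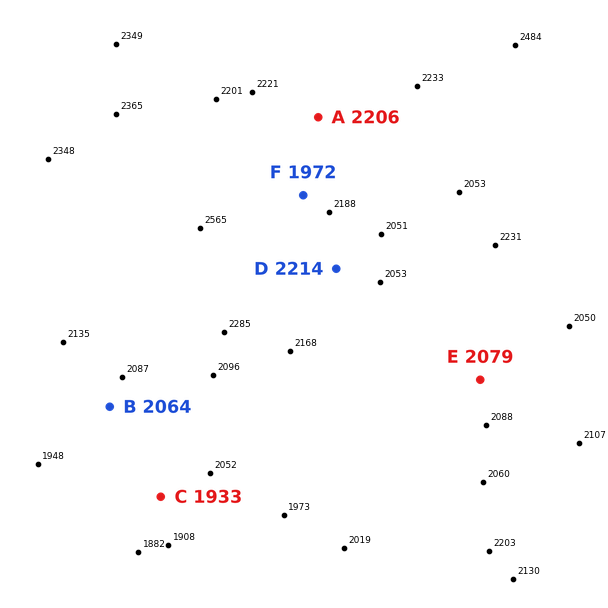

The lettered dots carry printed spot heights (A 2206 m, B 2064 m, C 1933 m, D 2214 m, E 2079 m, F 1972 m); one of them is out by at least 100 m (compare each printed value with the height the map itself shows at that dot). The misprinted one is F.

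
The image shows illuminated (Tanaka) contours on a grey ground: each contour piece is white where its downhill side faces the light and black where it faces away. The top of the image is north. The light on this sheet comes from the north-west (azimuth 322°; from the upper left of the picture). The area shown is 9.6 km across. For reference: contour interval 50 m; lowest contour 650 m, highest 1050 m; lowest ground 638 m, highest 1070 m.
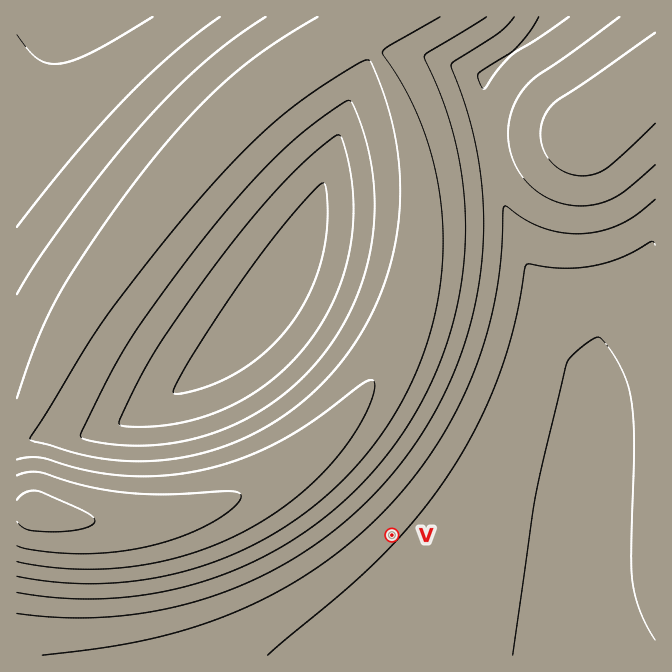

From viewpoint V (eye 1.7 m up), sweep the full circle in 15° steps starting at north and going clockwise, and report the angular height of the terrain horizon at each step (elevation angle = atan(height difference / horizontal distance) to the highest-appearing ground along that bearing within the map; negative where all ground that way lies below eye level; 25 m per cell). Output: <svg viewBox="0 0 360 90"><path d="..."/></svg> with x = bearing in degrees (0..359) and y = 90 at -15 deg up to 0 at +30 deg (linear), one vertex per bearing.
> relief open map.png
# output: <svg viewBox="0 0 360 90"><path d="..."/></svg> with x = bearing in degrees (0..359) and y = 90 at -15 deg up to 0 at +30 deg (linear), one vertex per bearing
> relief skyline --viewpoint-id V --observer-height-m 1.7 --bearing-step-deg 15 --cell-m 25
<svg viewBox="0 0 360 90"><path d="M0 48l15 5 15 4 15 3 15 1 15 0 15 0 15 0 15 1 15 1 15 0 15 0 15-1 15 0 15-1 15-1 15-2 15-4 15-6 15-4 15-3 15-1 15 1 15 3"/></svg>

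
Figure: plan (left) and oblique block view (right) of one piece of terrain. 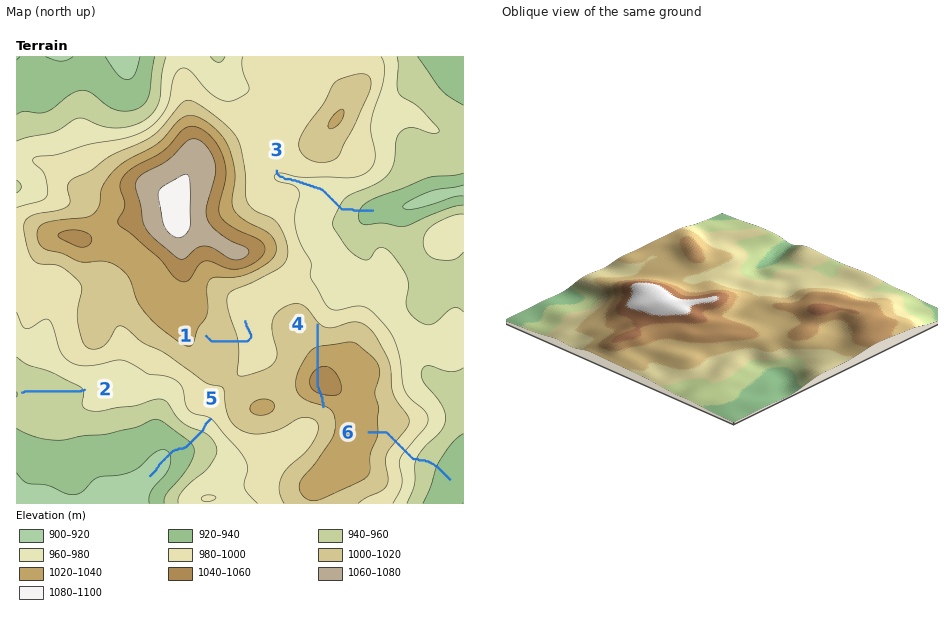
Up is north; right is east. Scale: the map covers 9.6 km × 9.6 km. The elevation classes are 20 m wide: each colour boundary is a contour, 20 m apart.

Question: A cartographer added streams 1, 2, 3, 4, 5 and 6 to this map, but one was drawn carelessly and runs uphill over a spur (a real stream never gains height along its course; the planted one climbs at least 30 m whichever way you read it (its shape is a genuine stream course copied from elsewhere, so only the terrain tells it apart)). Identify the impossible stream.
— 4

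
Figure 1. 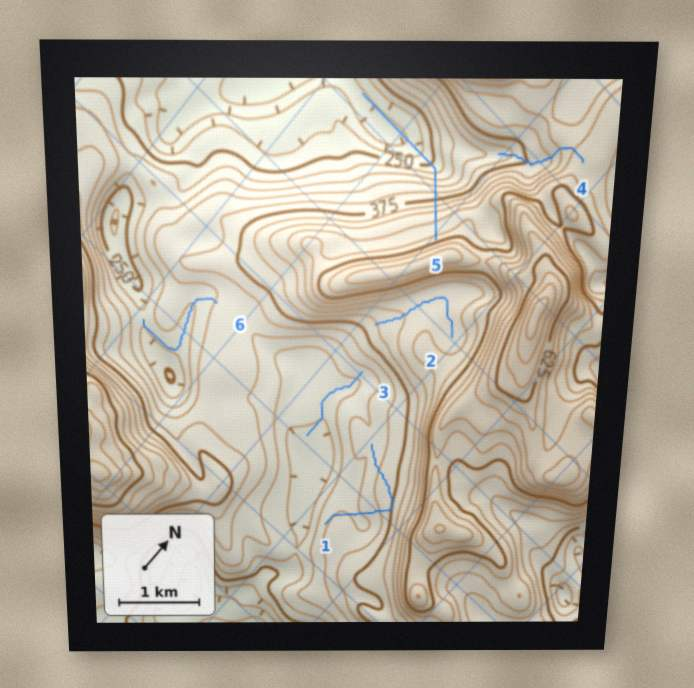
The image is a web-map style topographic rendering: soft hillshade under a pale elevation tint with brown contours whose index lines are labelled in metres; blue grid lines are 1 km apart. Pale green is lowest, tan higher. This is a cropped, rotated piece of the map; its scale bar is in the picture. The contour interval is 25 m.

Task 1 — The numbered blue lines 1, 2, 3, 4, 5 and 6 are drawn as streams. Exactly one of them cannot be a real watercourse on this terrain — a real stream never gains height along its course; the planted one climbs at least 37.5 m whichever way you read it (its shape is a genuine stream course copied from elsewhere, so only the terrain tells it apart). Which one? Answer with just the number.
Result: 1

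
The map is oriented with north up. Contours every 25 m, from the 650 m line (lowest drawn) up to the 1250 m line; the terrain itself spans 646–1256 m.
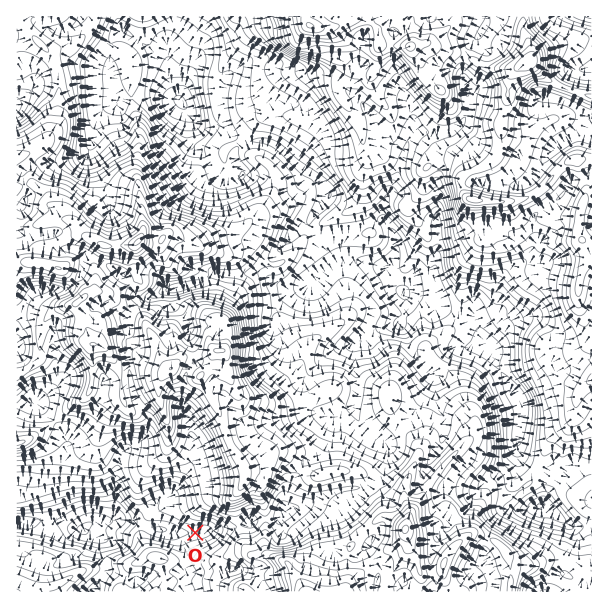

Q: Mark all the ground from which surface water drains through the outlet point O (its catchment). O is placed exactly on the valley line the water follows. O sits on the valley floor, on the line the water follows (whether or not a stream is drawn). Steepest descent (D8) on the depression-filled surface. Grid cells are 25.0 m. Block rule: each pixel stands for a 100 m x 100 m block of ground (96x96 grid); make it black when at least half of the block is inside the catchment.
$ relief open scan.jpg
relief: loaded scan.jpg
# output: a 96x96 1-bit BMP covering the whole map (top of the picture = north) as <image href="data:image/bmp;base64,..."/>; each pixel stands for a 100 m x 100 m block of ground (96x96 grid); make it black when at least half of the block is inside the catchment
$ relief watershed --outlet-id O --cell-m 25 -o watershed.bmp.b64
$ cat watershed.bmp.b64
<image width="96" height="96" href="data:image/bmp;base64,Qk2+BAAAAAAAAD4AAAAoAAAAYAAAAGAAAAABAAEAAAAAAIAEAAATCwAAEwsAAAIAAAAAAAAA////AAAAAAAAAAAAAAD+AAAAAAAAAAAAAAD/AAAAAAAAAAAAAAH/gAAAAAAAAAAAAAP/wAAAAAAAAAAAAAf/4AAAAAAAAAAAwA//8AAAAAAAAAAB////+AAAAAAAAAAD/////gAAAAAAAAAD/////wAAAAAAAAAD/////4AAAAAAAAAD/////4AAAAAAAAAD/////4AAAAAAAAAD/////4AAAAAAAAAB/////4AAAAAAAAAA/////wAAAAAAAAAAf////gAAAAAAAAAAB////AAAAAAAAAAAB///+AAAAAAAAAAAA///8AAAAAAAAAAAA///wAAAAAAAAAAAA/4AAAAAAAAAAAAAAPwAAAAAAAAAAAAAAHgAAAAAAAAAAAAAAAAAAAAAAAAAAAAAAAAAAAAAAAAAAAAAAAAAAAAAAAAAAAAAAAAAAAAAAAAAAAAAAAAAAAAAAAAAAAAAAAAAAAAAAAAAAAAAAAAAAAAAAAAAAAAAAAAAAAAAAAAAAAAAAAAAAAAAAAAAAAAAAAAAAAAAAAAAAAAAAAAAAAAAAAAAAAAAAAAAAAAAAAAAAAAAAAAAAAAAAAAAAAAAAAAAAAAAAAAAAAAAAAAAAAAAAAAAAAAAAAAAAAAAAAAAAAAAAAAAAAAAAAAAAAAAAAAAAAAAAAAAAAAAAAAAAAAAAAAAAAAAAAAAAAAAAAAAAAAAAAAAAAAAAAAAAAAAAAAAAAAAAAAAAAAAAAAAAAAAAAAAAAAAAAAAAAAAAAAAAAAAAAAAAAAAAAAAAAAAAAAAAAAAAAAAAAAAAAAAAAAAAAAAAAAAAAAAAAAAAAAAAAAAAAAAAAAAAAAAAAAAAAAAAAAAAAAAAAAAAAAAAAAAAAAAAAAAAAAAAAAAAAAAAAAAAAAAAAAAAAAAAAAAAAAAAAAAAAAAAAAAAAAAAAAAAAAAAAAAAAAAAAAAAAAAAAAAAAAAAAAAAAAAAAAAAAAAAAAAAAAAAAAAAAAAAAAAAAAAAAAAAAAAAAAAAAAAAAAAAAAAAAAAAAAAAAAAAAAAAAAAAAAAAAAAAAAAAAAAAAAAAAAAAAAAAAAAAAAAAAAAAAAAAAAAAAAAAAAAAAAAAAAAAAAAAAAAAAAAAAAAAAAAAAAAAAAAAAAAAAAAAAAAAAAAAAAAAAAAAAAAAAAAAAAAAAAAAAAAAAAAAAAAAAAAAAAAAAAAAAAAAAAAAAAAAAAAAAAAAAAAAAAAAAAAAAAAAAAAAAAAAAAAAAAAAAAAAAAAAAAAAAAAAAAAAAAAAAAAAAAAAAAAAAAAAAAAAAAAAAAAAAAAAAAAAAAAAAAAAAAAAAAAAAAAAAAAAAAAAAAAAAAAAAAAAAAAAAAAAAAAAAAAAAAAAAAAAAAAAAAAAAAAAAAAAAAAAAAAAAAAAAAAAAAAAAAAAAAAAAAAAAAAAAAAAAAAAAAAAAAAAAAAAAAAAAAAAAAAAAAAAAAAAAAAAAAAAAAAAAAAAAAAAAAAAAAAAAAAAAAAAAAAAAAAAAAAAAAAAAAAAAAAAAAAAAAAAAAAAAA="/>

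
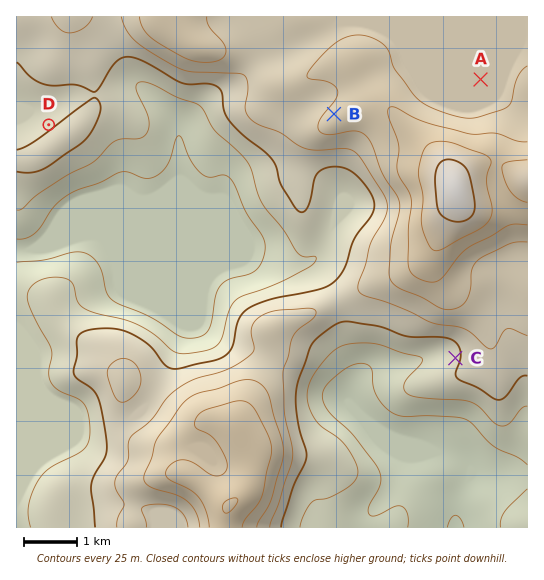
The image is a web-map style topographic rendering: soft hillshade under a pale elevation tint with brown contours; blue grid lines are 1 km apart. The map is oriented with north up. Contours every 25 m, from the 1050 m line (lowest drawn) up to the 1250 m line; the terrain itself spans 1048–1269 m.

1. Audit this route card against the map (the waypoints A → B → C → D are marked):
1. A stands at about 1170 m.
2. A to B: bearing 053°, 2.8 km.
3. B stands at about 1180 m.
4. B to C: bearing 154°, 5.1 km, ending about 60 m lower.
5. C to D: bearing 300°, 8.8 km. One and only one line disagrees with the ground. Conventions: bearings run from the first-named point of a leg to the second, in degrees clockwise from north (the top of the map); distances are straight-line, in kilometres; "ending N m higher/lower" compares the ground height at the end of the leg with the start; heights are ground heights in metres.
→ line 2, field bearing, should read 257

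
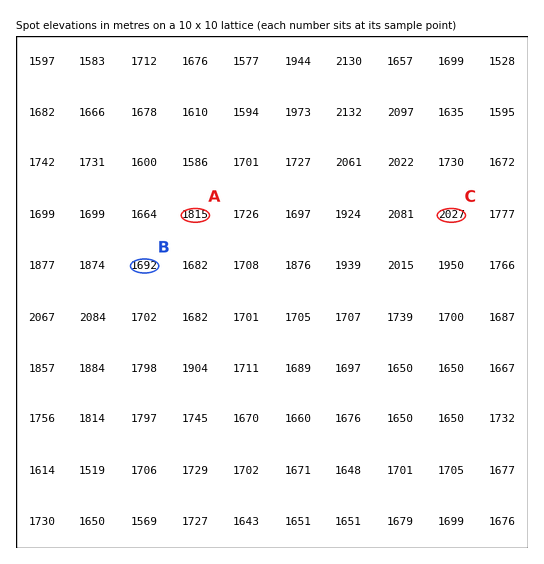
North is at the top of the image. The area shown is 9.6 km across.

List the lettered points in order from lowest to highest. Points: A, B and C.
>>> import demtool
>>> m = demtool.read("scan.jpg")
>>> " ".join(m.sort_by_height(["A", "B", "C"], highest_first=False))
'B A C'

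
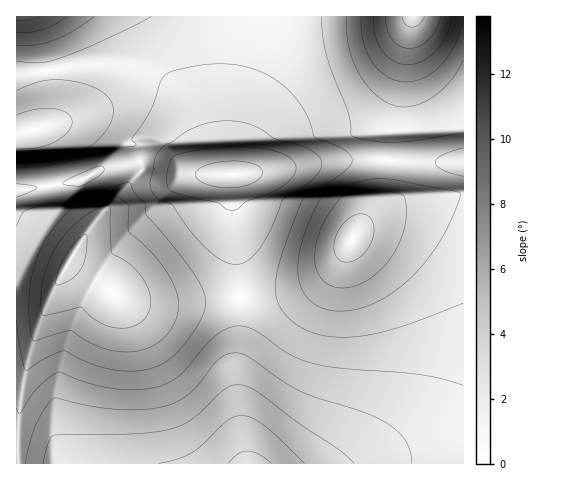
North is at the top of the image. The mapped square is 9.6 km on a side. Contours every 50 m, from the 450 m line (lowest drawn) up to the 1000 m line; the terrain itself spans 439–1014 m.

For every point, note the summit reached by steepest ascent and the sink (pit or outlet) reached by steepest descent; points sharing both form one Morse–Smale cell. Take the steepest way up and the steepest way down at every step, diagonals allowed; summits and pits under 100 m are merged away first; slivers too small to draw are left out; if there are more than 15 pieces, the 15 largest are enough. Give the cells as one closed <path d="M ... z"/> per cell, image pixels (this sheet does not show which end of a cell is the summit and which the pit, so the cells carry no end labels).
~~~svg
<path d="M404 161l-17 0-3 36-26 33-16 27-14 15-16 11-19 8-29 6-24 2-3 92 5 51 6 22 128 0 24-13 24-8 40-6 0-275z"/><path d="M140 162l-38 7-20 11-66 10 1 274 230-1-5-21-5-51 3-92-17-1-48 5-31 0-14-2-17-7-43-31 4-11 24-34 7-8 11-8 24-29z"/><path d="M244 16l-209 0 10 40 5 36 0 21-2 9-5 4 32-6 19 1 15 7 18 15 7 1 6 18 14-1 20 5 9 6 12 3 36 0 1-60 13-87z"/><path d="M412 16l-167 0-13 99 0 59 30-2 72-11 52 0 2-29 5-5 5-12 6-59z"/><path d="M154 161l-13 0-1 12-24 29-11 8-7 8-24 34-4 11 43 31 17 7 14 2 31 0 64-5 1-13-6-50-3-60-44-1-13-8z"/><path d="M378 160l-44 1-103 14 10 123 23-1 29-6 19-8 25-20 21-33 27-35 2-34z"/><path d="M463 16l-50 1-9 39-6 59-5 12-5 5 0 29 76 0z"/><path d="M34 16l-18 1 0 172 8 1 58-10 20-11 37-7-5-18-7-1-15-13-15-8-22-2-32 6 5-4 2-9 0-21-7-47z"/><path d="M463 437l-19 1-20 5-24 8-24 12 87 1z"/>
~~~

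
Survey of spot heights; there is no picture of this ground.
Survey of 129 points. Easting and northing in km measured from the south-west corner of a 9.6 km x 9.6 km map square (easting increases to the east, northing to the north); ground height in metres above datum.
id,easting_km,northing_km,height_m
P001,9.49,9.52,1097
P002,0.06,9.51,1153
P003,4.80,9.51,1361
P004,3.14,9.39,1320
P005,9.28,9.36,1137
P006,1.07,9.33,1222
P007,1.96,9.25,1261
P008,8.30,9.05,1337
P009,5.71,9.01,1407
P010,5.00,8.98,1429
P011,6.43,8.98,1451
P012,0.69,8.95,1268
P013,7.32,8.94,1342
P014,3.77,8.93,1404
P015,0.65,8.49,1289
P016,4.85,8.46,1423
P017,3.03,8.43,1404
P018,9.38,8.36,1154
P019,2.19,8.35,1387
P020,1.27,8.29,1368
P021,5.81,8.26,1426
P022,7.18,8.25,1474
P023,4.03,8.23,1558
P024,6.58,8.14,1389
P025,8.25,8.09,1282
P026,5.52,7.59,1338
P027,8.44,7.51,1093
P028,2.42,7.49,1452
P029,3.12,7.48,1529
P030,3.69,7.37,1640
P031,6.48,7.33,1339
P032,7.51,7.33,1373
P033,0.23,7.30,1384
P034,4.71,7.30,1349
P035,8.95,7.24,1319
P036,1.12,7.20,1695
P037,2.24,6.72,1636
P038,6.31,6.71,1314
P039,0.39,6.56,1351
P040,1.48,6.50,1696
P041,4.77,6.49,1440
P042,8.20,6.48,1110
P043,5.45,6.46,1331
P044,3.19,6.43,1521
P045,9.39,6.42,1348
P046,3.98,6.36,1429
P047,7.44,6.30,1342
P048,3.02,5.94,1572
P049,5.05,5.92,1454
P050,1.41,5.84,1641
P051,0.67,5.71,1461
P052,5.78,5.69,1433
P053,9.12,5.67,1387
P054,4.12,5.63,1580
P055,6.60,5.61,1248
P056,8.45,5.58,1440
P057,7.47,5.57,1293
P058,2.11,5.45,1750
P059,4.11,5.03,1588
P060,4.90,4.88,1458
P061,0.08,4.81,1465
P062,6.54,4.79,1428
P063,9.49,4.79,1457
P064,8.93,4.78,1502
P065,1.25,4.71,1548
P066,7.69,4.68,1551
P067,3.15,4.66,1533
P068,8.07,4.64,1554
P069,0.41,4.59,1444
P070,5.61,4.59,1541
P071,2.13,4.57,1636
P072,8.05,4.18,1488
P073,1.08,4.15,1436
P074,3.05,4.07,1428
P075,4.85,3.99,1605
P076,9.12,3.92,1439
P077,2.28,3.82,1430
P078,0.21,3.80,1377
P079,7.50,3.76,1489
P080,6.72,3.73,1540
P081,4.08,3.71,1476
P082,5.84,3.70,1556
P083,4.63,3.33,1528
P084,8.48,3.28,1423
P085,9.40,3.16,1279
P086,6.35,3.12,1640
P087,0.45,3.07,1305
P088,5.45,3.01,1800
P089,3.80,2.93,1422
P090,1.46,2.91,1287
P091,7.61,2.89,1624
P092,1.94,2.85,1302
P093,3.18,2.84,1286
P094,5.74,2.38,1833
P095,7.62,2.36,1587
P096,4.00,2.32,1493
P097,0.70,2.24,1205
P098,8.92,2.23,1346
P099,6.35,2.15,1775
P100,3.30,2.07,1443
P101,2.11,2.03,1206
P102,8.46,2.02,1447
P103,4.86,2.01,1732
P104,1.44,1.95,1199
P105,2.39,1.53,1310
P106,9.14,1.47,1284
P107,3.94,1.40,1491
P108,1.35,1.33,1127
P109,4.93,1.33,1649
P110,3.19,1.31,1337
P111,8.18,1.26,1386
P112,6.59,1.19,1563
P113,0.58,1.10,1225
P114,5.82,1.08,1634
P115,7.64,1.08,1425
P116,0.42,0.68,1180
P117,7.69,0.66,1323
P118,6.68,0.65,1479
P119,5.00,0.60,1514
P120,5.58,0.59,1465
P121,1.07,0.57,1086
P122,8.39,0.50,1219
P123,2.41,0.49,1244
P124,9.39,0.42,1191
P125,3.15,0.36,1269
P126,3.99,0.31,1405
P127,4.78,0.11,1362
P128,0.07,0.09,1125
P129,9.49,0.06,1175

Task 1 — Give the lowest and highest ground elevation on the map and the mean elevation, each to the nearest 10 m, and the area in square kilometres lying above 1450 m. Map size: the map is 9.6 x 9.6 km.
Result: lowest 1070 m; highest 1850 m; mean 1420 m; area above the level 36.8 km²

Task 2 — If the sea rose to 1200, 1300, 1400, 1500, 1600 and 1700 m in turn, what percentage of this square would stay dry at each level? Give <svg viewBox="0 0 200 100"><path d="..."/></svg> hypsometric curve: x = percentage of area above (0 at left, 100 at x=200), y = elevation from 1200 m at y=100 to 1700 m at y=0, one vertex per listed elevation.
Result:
<svg viewBox="0 0 200 100"><path d="M184 100l-28-20-51-20-47-20-31-20-17-20"/></svg>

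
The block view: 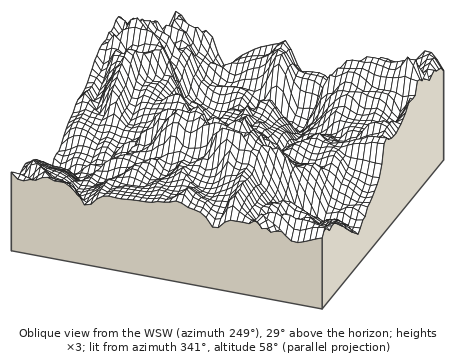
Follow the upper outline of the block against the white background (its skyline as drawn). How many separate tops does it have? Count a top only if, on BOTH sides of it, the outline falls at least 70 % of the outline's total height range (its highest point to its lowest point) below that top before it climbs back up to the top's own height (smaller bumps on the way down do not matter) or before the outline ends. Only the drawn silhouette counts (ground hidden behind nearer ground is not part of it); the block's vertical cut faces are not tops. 0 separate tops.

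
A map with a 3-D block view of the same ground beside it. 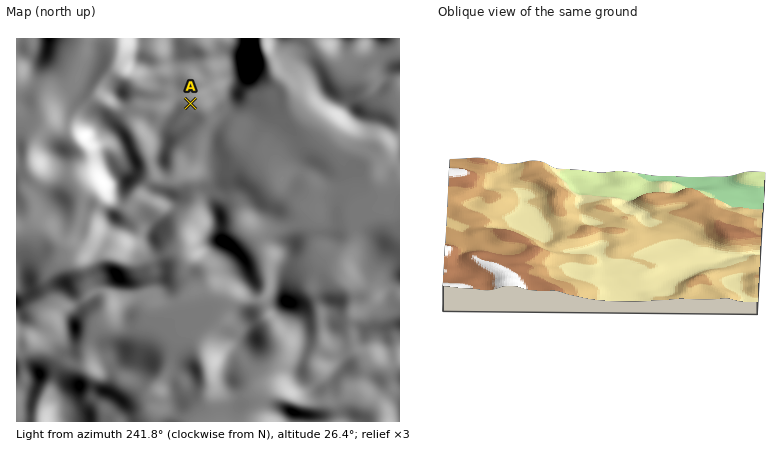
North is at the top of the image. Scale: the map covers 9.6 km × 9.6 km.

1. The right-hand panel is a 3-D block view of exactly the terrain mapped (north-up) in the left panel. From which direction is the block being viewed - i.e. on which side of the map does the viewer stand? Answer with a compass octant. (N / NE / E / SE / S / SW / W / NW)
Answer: E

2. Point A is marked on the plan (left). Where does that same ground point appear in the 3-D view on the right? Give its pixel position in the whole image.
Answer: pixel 708 223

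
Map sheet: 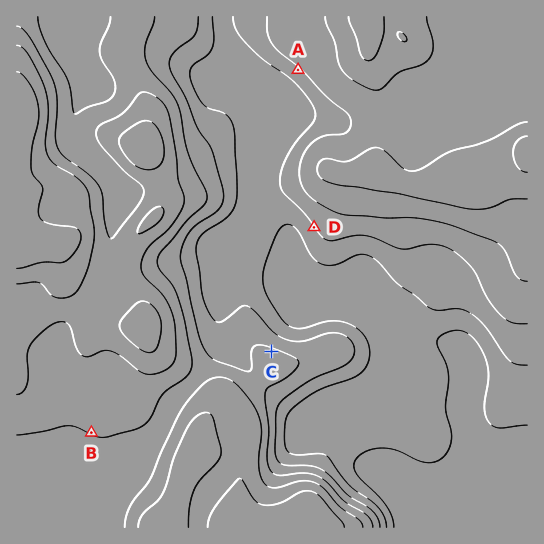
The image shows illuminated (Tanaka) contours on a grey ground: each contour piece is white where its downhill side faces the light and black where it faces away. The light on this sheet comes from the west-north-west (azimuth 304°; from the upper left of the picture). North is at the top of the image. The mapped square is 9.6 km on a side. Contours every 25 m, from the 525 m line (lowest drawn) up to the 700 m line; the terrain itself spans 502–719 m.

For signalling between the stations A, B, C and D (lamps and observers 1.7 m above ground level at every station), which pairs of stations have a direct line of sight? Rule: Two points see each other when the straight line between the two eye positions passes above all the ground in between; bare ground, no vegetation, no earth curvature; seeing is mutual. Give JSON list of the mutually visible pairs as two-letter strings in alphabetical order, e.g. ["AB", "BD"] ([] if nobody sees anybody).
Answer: ["AC", "CD"]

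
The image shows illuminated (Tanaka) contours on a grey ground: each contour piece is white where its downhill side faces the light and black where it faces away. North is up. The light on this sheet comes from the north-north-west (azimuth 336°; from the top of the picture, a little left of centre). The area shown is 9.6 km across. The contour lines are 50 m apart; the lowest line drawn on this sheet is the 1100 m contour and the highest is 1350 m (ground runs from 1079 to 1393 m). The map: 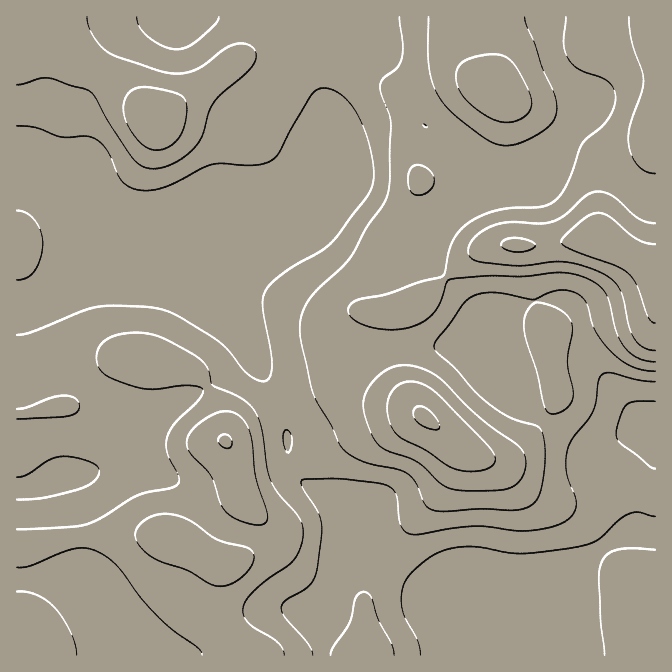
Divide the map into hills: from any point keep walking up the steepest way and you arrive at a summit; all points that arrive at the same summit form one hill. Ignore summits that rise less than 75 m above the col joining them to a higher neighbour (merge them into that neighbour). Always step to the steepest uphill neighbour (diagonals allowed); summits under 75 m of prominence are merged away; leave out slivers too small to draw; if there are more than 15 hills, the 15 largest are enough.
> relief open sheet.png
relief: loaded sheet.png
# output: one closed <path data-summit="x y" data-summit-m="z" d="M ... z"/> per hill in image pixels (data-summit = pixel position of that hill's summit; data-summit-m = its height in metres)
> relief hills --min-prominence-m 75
<path data-summit="602 240" data-summit-m="1393" d="M655 16l-109 1 0 13 7 32 10 16 21 25-43 64-14 11-43 6-18-24-16-16-28-21-10-7-18 0-36 12-24 12 12 23 0 15-8 14-10 9-18 12-61 3-24-7-20 0-58 17-41 17 26 25 45 21 30 20 28 15 11 14 12 25 12 10 25 0 19-4 33-13 37-7 94-6 30 45 31 30 45 28 15 2 10-4 36-20 11-1z"/><path data-summit="225 440" data-summit-m="1303" d="M105 243l-18 15-39 40-8 5-24 5 0 347 304 1 1-34-2-5 9-13 11-34 19-33 1-15-3-7-12-11-36-18-15-16-5-17-2-26-8-25-39-74-14-10-18-9-30-20-45-21z"/><path data-summit="425 417" data-summit-m="1356" d="M478 343l-94 6-37 7-33 13-19 4-25 0-10-7-1 2 24 47 5 20 0 18 5 17 15 16 36 18 12 11 3 7-1 16 9 10 45 33 28 17 5 1 40-1 49 11 50-48 26-20 19-8 18 3 9-1 0-110-11-1-46 24-15-2-14-7-40-28-22-23z"/><path data-summit="155 118" data-summit-m="1294" d="M277 16l-260 0-1 131 26 4 47 17-3 19 0 23 8 18 11 15 47-19 53-15 20 0 24 7 21 0 2-2 38-1 10-5 23-23 3-7 0-15-13-25-2-16-5-15-23-35-9-29z"/><path data-summit="498 90" data-summit-m="1339" d="M545 16l-183 0-4 23-4 0-29 12-17 8-7 8 25 40 8 32 46-20 14-3 18 0 38 28 16 16 18 24 36-5 14-5 7-7 43-64-21-25-10-16z"/>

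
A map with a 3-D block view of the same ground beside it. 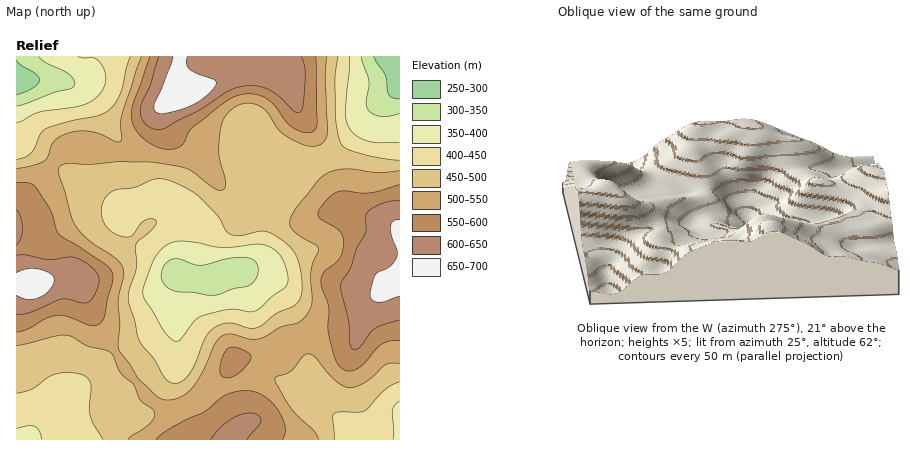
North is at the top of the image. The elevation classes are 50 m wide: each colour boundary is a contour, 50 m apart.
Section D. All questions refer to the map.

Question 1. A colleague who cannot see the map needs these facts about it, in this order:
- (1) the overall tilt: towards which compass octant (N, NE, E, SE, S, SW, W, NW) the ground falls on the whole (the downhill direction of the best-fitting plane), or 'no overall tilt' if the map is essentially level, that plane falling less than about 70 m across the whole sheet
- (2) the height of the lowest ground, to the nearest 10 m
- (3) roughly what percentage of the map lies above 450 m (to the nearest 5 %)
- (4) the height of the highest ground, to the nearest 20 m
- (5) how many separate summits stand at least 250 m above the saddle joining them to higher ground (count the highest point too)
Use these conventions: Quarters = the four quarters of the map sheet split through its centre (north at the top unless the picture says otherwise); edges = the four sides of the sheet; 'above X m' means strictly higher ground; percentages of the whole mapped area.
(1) On the whole the map has no overall tilt.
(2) The lowest ground is at about 280 m.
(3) Roughly 70 % of the ground is higher than 450 m.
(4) The highest ground is at about 700 m.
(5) Counting only tops that stand 250 m proud, the map has 1 summit.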